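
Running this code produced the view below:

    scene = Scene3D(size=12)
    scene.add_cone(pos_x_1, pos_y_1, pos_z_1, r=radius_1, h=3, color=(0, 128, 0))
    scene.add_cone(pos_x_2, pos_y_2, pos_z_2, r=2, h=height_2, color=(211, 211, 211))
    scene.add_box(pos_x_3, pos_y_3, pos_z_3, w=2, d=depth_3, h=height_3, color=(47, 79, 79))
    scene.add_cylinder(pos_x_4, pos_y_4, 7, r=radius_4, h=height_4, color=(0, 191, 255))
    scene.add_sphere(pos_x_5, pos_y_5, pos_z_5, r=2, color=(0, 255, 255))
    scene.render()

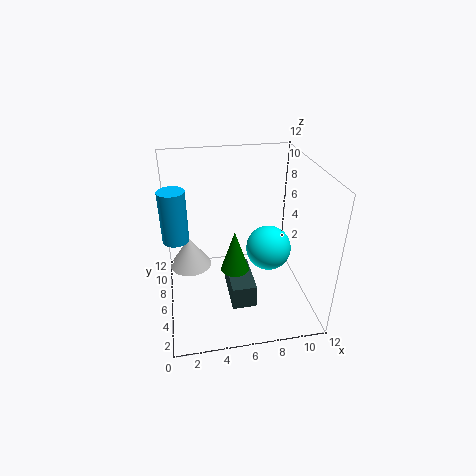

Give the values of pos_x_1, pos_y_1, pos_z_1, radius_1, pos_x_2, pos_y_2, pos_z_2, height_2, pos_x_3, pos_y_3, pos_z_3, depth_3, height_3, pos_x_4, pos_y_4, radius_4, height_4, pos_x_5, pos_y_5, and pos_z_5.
pos_x_1 = 5; pos_y_1 = 2; pos_z_1 = 6; radius_1 = 1; pos_x_2 = 2; pos_y_2 = 10; pos_z_2 = 1; height_2 = 3; pos_x_3 = 5; pos_y_3 = 3; pos_z_3 = 1; depth_3 = 4; height_3 = 2; pos_x_4 = 1; pos_y_4 = 5; radius_4 = 1; height_4 = 4; pos_x_5 = 9; pos_y_5 = 7; pos_z_5 = 4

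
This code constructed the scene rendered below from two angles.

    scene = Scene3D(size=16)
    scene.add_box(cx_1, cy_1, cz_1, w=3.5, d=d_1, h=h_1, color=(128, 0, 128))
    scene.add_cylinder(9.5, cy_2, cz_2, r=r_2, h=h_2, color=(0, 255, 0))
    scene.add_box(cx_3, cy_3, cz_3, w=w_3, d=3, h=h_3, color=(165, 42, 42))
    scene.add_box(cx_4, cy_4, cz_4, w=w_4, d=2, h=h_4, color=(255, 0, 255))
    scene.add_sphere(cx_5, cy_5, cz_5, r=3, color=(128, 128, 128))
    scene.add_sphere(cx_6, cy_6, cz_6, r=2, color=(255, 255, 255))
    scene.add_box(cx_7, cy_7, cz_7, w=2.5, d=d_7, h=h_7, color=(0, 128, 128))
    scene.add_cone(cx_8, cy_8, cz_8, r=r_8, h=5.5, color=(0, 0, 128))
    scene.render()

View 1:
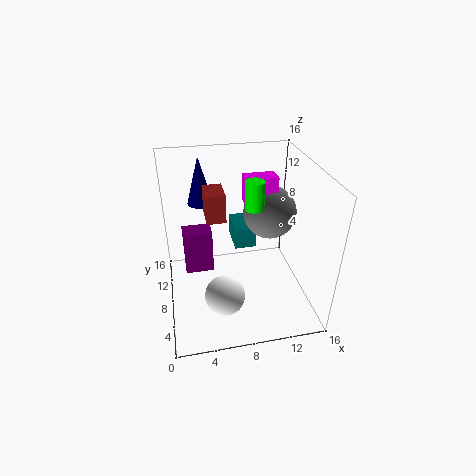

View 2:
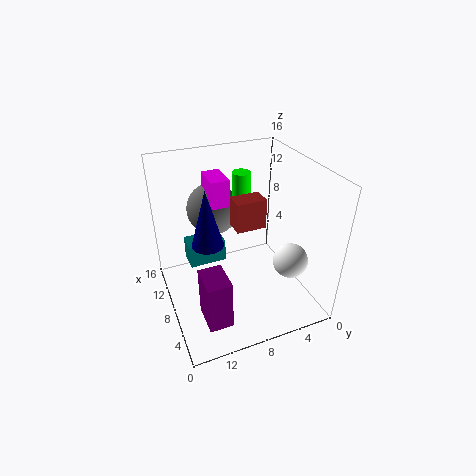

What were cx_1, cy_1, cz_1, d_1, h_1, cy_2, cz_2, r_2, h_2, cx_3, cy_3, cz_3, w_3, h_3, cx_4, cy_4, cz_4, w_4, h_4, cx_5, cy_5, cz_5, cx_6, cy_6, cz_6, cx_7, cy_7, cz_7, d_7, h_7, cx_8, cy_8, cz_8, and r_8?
cx_1 = 2; cy_1 = 11; cz_1 = 1.5; d_1 = 2.5; h_1 = 5.5; cy_2 = 7; cz_2 = 12; r_2 = 1; h_2 = 3; cx_3 = 4.5; cy_3 = 6.5; cz_3 = 11; w_3 = 2; h_3 = 3; cx_4 = 9; cy_4 = 8.5; cz_4 = 11.5; w_4 = 3.5; h_4 = 3; cx_5 = 12; cy_5 = 9.5; cz_5 = 10; cx_6 = 5.5; cy_6 = 2.5; cz_6 = 5; cx_7 = 8; cy_7 = 9.5; cz_7 = 5.5; d_7 = 4; h_7 = 2.5; cx_8 = 4.5; cy_8 = 12.5; cz_8 = 10.5; r_8 = 1.5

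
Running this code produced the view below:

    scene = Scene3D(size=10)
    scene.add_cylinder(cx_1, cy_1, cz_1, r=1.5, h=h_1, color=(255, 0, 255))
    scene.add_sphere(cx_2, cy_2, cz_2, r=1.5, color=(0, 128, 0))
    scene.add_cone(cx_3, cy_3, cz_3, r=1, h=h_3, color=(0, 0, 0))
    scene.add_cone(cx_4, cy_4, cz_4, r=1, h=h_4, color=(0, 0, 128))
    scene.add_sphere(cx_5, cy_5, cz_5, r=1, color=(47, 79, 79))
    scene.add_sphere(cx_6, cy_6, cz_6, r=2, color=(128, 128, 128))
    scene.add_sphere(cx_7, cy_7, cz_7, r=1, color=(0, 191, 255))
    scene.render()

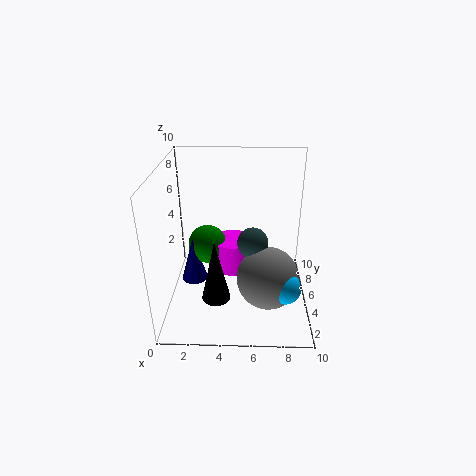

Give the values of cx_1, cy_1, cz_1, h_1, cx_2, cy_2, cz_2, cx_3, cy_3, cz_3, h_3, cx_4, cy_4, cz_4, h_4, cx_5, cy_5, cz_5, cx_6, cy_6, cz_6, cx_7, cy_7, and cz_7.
cx_1 = 4.5
cy_1 = 7.5
cz_1 = 1
h_1 = 2.5
cx_2 = 2.5
cy_2 = 7.5
cz_2 = 3
cx_3 = 3.5
cy_3 = 3.5
cz_3 = 1
h_3 = 4.5
cx_4 = 1.5
cy_4 = 6.5
cz_4 = 0.5
h_4 = 3.5
cx_5 = 6
cy_5 = 3.5
cz_5 = 5.5
cx_6 = 7
cy_6 = 2.5
cz_6 = 3.5
cx_7 = 8
cy_7 = 1.5
cz_7 = 3.5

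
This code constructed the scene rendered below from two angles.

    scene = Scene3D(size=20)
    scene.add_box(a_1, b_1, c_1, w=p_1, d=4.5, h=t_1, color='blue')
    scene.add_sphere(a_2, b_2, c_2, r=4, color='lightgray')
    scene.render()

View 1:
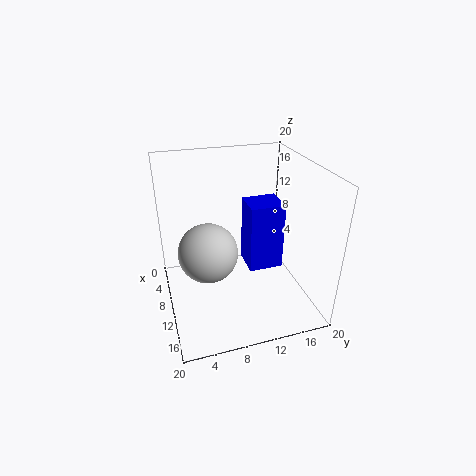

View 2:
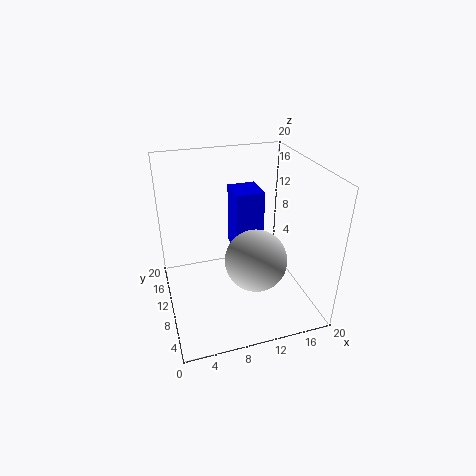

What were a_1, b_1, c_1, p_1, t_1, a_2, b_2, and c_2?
a_1 = 10, b_1 = 10.5, c_1 = 7, p_1 = 4, t_1 = 9, a_2 = 11, b_2 = 5.5, c_2 = 9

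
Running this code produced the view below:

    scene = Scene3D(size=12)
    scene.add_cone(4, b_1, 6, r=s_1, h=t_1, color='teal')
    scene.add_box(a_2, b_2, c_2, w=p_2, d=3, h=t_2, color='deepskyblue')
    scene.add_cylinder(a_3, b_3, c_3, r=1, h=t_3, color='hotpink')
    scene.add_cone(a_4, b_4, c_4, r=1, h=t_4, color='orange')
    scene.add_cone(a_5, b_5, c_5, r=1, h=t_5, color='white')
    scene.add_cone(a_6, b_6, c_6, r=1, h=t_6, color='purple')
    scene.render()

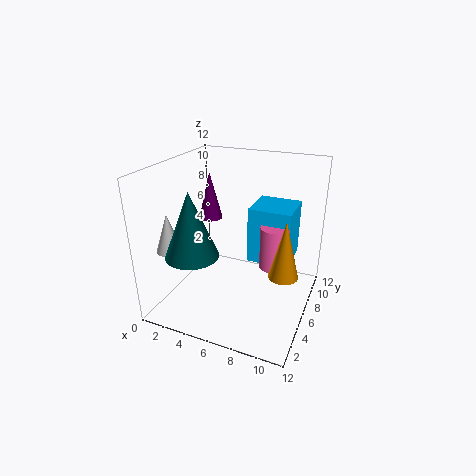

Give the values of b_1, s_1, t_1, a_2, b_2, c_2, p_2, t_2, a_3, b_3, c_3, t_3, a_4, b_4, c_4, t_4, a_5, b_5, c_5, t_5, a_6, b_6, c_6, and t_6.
b_1 = 2; s_1 = 2; t_1 = 5; a_2 = 8; b_2 = 3; c_2 = 6; p_2 = 3; t_2 = 4; a_3 = 10; b_3 = 3; c_3 = 6; t_3 = 3; a_4 = 11; b_4 = 2; c_4 = 6; t_4 = 4; a_5 = 2; b_5 = 2; c_5 = 6; t_5 = 3; a_6 = 3; b_6 = 7; c_6 = 7; t_6 = 4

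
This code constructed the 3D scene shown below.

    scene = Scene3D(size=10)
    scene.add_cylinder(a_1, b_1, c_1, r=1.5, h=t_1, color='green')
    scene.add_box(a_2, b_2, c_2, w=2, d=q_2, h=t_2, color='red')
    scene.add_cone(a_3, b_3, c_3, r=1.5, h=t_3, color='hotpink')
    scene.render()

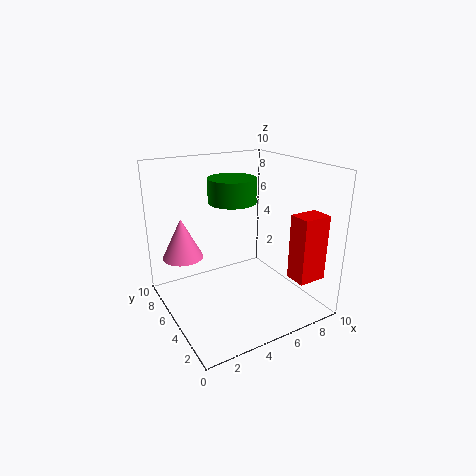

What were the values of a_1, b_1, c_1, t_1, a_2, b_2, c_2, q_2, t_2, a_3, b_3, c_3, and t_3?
a_1 = 4; b_1 = 4; c_1 = 8; t_1 = 1.5; a_2 = 7.5; b_2 = 1; c_2 = 2.5; q_2 = 1.5; t_2 = 4.5; a_3 = 2; b_3 = 8; c_3 = 3; t_3 = 3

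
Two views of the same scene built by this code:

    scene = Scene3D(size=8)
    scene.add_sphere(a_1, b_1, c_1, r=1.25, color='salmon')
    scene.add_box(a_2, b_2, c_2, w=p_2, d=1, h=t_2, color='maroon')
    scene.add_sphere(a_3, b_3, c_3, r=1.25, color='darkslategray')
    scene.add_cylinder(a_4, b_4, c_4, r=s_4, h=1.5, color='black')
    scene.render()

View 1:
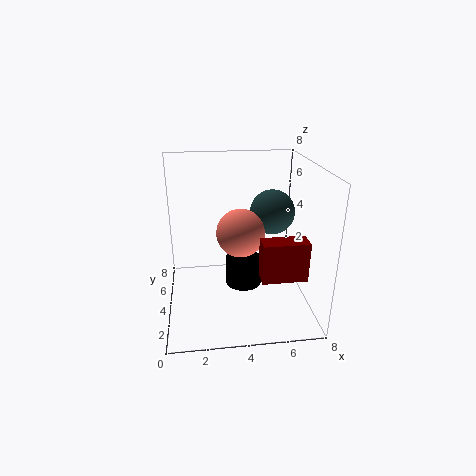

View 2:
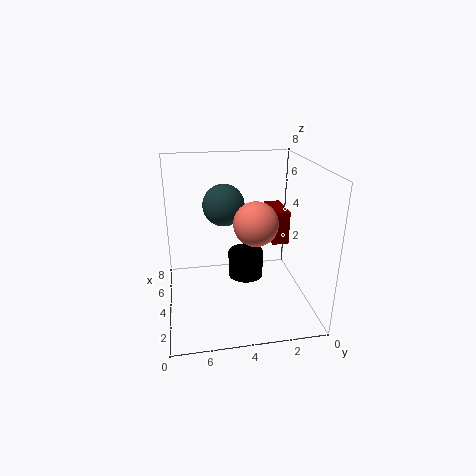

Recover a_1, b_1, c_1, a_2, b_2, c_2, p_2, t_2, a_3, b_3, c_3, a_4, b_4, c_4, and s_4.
a_1 = 4, b_1 = 3, c_1 = 4.75, a_2 = 4.75, b_2 = 0.75, c_2 = 3, p_2 = 2.25, t_2 = 2, a_3 = 6, b_3 = 4.5, c_3 = 5.25, a_4 = 4.25, b_4 = 3.5, c_4 = 1.5, s_4 = 1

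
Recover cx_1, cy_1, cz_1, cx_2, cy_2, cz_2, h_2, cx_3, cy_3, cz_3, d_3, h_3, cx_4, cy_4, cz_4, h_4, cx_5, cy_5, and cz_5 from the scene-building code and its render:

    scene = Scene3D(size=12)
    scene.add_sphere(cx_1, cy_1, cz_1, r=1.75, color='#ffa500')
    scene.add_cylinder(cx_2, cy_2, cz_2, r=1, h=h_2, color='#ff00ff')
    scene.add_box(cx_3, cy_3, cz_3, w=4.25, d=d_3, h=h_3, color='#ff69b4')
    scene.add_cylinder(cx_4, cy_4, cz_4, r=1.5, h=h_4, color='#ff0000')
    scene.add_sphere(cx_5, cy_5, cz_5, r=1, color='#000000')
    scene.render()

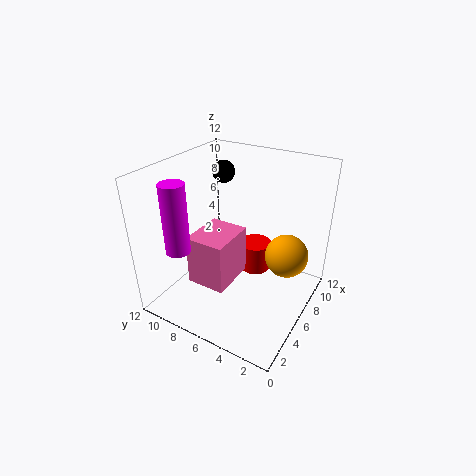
cx_1 = 7
cy_1 = 2
cz_1 = 5
cx_2 = 2.5
cy_2 = 9.5
cz_2 = 5.5
h_2 = 5.75
cx_3 = 4
cy_3 = 6.5
cz_3 = 1.25
d_3 = 3.5
h_3 = 4.5
cx_4 = 9.75
cy_4 = 6.25
cz_4 = 0.75
h_4 = 2.75
cx_5 = 9
cy_5 = 9.25
cz_5 = 10.25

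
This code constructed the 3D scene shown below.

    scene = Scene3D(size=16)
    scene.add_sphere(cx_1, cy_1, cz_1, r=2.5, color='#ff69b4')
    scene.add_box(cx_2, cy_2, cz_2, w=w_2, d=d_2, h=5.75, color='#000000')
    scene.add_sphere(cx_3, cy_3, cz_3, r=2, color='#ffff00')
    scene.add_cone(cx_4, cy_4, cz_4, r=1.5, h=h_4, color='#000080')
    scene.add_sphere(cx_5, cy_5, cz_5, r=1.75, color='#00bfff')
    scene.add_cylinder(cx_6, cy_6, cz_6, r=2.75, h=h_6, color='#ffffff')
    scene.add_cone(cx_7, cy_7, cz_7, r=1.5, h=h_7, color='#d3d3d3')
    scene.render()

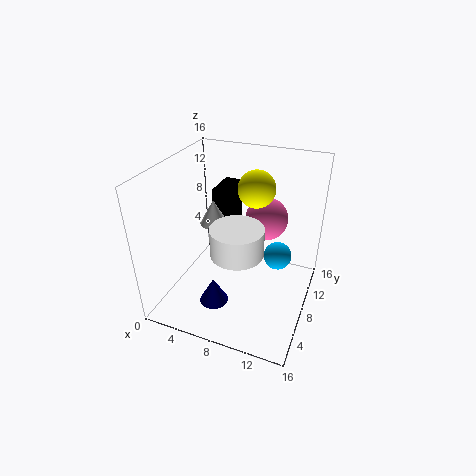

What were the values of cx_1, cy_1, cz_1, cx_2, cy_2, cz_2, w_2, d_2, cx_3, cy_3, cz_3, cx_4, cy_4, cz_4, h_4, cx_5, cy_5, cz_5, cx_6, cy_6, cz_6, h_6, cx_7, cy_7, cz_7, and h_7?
cx_1 = 10, cy_1 = 12, cz_1 = 8.75, cx_2 = 4.25, cy_2 = 9.5, cz_2 = 6.75, w_2 = 2, d_2 = 4, cx_3 = 9.5, cy_3 = 9.5, cz_3 = 13.5, cx_4 = 7.25, cy_4 = 3, cz_4 = 3, h_4 = 2.75, cx_5 = 11.5, cy_5 = 12.75, cz_5 = 3.25, cx_6 = 9, cy_6 = 5.25, cz_6 = 8, h_6 = 3, cx_7 = 5.25, cy_7 = 7.75, cz_7 = 9.5, h_7 = 2.75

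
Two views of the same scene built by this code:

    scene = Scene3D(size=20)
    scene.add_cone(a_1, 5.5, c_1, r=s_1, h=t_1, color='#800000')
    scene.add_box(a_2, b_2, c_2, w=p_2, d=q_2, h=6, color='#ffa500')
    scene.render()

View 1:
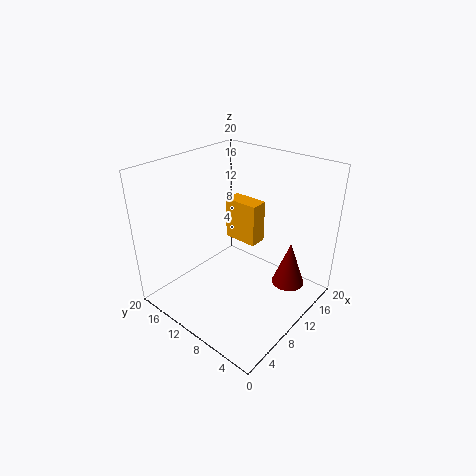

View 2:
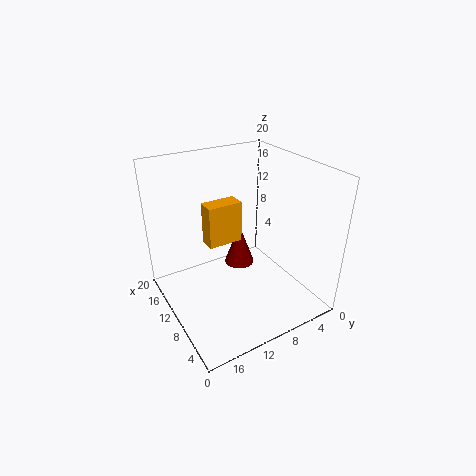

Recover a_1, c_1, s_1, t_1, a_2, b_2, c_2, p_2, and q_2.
a_1 = 17, c_1 = 0.5, s_1 = 2.5, t_1 = 7, a_2 = 11.5, b_2 = 8.5, c_2 = 8.5, p_2 = 2.5, q_2 = 5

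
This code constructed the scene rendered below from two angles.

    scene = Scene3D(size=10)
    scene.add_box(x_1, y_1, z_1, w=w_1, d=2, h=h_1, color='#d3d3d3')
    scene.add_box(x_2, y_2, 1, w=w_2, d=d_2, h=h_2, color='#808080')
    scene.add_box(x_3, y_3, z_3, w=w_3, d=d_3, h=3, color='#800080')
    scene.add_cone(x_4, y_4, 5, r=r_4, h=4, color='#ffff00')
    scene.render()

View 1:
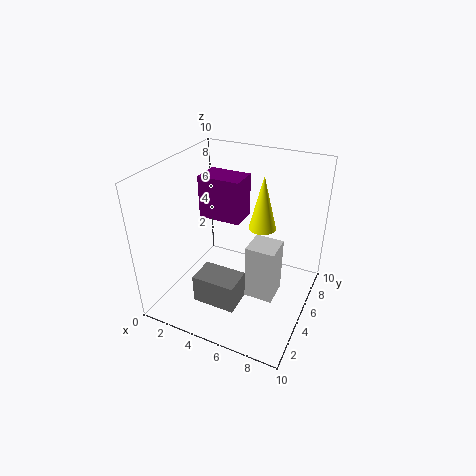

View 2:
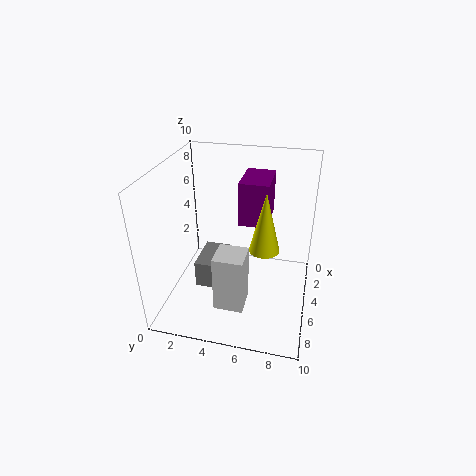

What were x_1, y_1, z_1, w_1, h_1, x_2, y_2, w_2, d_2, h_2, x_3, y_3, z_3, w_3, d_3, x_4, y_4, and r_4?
x_1 = 6, y_1 = 4, z_1 = 1, w_1 = 2, h_1 = 4, x_2 = 3, y_2 = 2, w_2 = 3, d_2 = 2, h_2 = 2, x_3 = 2, y_3 = 5, z_3 = 6, w_3 = 3, d_3 = 2, x_4 = 6, y_4 = 7, r_4 = 1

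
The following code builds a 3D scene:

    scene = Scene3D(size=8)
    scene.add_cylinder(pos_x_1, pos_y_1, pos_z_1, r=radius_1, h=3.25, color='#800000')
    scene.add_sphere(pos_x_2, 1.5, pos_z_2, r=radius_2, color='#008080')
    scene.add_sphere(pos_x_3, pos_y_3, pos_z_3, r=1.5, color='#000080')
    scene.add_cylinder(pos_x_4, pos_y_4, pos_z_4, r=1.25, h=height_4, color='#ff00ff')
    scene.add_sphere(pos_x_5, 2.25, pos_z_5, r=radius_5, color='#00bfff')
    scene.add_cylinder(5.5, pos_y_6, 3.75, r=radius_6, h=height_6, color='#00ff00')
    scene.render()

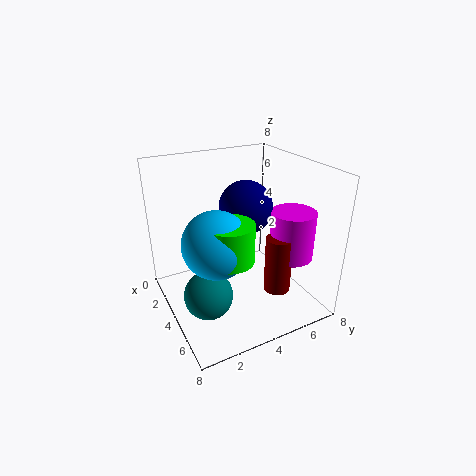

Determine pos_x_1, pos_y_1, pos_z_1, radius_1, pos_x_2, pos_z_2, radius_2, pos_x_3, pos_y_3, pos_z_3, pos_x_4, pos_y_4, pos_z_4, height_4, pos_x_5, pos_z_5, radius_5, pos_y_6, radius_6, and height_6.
pos_x_1 = 5.5, pos_y_1 = 5.75, pos_z_1 = 1, radius_1 = 0.75, pos_x_2 = 5.5, pos_z_2 = 2, radius_2 = 1.25, pos_x_3 = 3.5, pos_y_3 = 4.75, pos_z_3 = 5.5, pos_x_4 = 5.25, pos_y_4 = 6.75, pos_z_4 = 2.75, height_4 = 2.75, pos_x_5 = 5, pos_z_5 = 4.5, radius_5 = 1.75, pos_y_6 = 2.75, radius_6 = 1.25, height_6 = 2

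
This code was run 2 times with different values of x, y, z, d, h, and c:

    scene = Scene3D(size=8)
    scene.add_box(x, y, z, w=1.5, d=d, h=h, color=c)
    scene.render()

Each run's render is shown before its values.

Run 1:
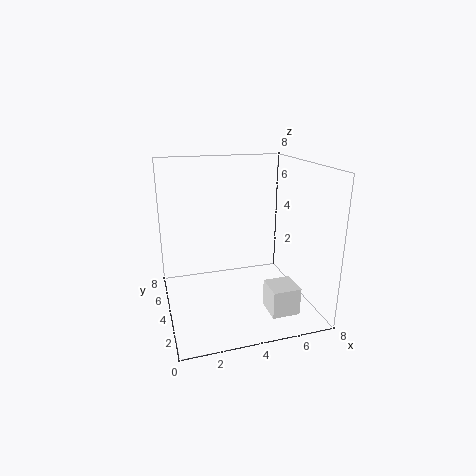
x = 5, y = 1, z = 0.5, d = 1.5, h = 1.5, c = 'white'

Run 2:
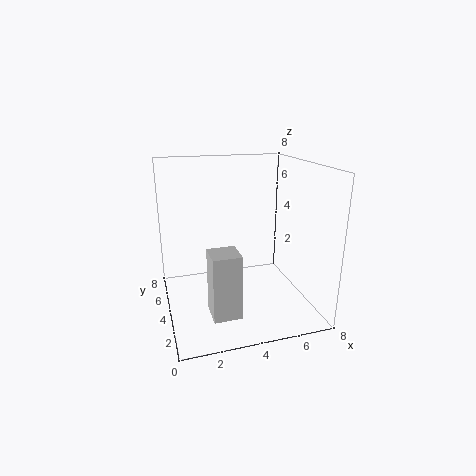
x = 2, y = 1.5, z = 0.5, d = 1.5, h = 3.5, c = 'lightgray'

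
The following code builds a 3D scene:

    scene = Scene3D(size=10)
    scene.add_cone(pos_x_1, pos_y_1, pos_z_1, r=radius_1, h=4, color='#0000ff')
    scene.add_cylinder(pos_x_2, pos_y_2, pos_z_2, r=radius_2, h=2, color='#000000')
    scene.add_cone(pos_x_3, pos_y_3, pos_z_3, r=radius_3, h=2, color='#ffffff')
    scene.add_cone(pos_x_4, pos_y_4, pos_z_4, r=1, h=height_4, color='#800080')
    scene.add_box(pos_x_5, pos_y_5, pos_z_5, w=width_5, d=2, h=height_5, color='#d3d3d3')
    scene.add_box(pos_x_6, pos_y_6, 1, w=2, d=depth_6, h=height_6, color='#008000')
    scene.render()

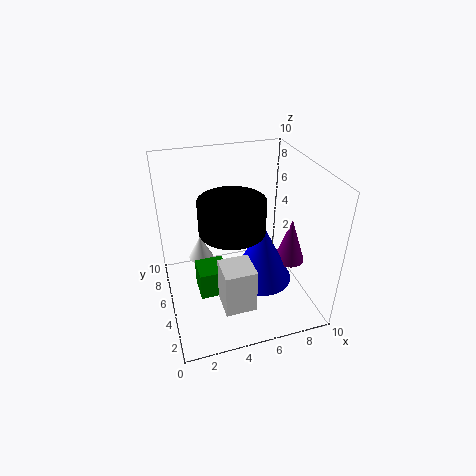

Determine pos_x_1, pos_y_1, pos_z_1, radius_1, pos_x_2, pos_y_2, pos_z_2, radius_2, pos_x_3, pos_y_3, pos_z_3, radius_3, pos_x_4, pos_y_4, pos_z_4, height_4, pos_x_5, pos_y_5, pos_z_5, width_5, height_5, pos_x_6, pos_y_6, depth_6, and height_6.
pos_x_1 = 6; pos_y_1 = 3; pos_z_1 = 3; radius_1 = 2; pos_x_2 = 4; pos_y_2 = 3; pos_z_2 = 7; radius_2 = 2; pos_x_3 = 3; pos_y_3 = 9; pos_z_3 = 1; radius_3 = 1; pos_x_4 = 8; pos_y_4 = 3; pos_z_4 = 4; height_4 = 3; pos_x_5 = 3; pos_y_5 = 1; pos_z_5 = 2; width_5 = 2; height_5 = 3; pos_x_6 = 2; pos_y_6 = 4; depth_6 = 2; height_6 = 2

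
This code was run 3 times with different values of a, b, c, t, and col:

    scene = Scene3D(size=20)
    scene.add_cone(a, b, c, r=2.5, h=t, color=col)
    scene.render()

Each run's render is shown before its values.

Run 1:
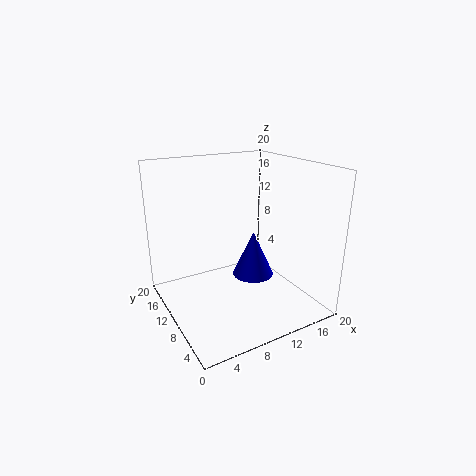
a = 9, b = 4.5, c = 7.5, t = 5.5, col = 'blue'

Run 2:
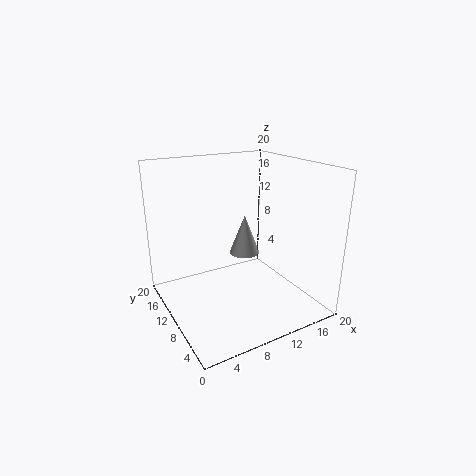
a = 15, b = 16.5, c = 4, t = 6.5, col = 'lightgray'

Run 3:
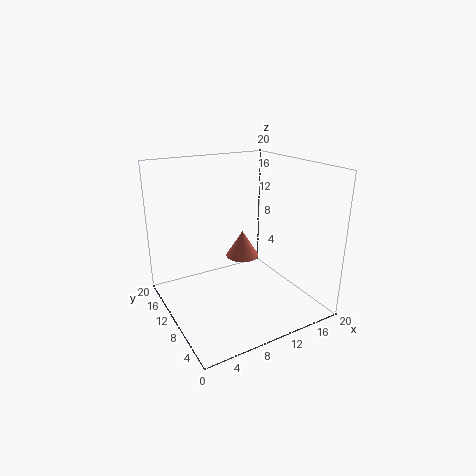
a = 12.5, b = 13, c = 5.5, t = 4, col = 'salmon'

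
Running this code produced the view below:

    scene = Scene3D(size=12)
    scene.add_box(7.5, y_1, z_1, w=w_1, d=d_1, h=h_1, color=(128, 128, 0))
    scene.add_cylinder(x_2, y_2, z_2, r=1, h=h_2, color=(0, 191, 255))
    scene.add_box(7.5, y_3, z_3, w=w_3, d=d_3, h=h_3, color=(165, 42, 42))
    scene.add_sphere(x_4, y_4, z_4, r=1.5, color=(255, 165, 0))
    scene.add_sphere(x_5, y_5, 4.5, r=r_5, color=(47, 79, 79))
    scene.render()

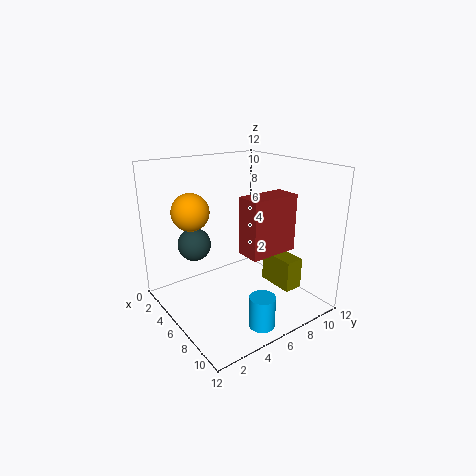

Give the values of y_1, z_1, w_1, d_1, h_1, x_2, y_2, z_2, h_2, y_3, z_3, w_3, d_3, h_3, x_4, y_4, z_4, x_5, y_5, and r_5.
y_1 = 7.5, z_1 = 2.5, w_1 = 3, d_1 = 1.5, h_1 = 2.5, x_2 = 10.5, y_2 = 5, z_2 = 0.5, h_2 = 2.5, y_3 = 5, z_3 = 5.5, w_3 = 2, d_3 = 4, h_3 = 4.5, x_4 = 4.5, y_4 = 2.5, z_4 = 8.5, x_5 = 2, y_5 = 4, r_5 = 1.5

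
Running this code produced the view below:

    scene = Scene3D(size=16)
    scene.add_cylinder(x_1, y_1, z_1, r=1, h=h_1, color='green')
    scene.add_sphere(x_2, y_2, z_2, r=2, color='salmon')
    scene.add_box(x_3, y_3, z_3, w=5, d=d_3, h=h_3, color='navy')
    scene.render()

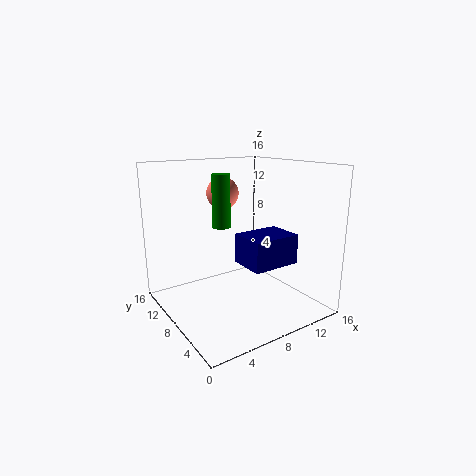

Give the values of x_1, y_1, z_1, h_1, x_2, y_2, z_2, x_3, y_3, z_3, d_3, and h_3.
x_1 = 6.5
y_1 = 9
z_1 = 9.25
h_1 = 5.75
x_2 = 9.5
y_2 = 13.75
z_2 = 12
x_3 = 6
y_3 = 1.75
z_3 = 6.5
d_3 = 3.75
h_3 = 3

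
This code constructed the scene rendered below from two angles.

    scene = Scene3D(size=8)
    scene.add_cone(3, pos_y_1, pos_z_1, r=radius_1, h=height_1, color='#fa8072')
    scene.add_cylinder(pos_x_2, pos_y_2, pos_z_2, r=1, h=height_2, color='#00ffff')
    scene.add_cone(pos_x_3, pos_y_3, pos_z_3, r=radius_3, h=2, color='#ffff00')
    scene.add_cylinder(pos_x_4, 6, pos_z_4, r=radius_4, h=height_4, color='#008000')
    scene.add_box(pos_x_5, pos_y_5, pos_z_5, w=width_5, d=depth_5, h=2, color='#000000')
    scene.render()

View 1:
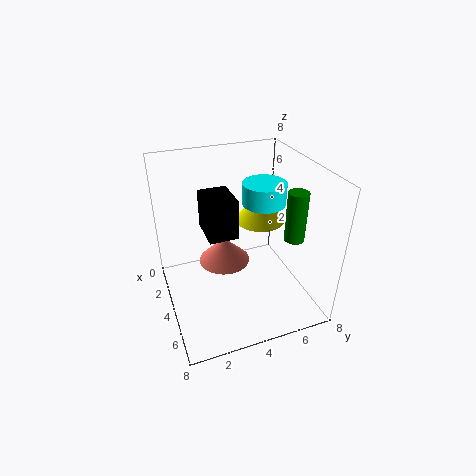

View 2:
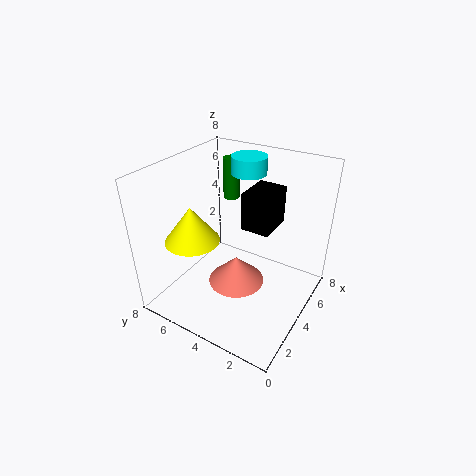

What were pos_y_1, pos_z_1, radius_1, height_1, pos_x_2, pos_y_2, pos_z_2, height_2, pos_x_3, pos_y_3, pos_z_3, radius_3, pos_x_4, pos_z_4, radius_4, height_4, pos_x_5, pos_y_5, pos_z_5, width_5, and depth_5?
pos_y_1 = 3.5
pos_z_1 = 2
radius_1 = 1.5
height_1 = 1.5
pos_x_2 = 6
pos_y_2 = 4.5
pos_z_2 = 7
height_2 = 1
pos_x_3 = 2.5
pos_y_3 = 6
pos_z_3 = 4
radius_3 = 1.5
pos_x_4 = 6.5
pos_z_4 = 5
radius_4 = 0.5
height_4 = 2.5
pos_x_5 = 3.5
pos_y_5 = 2
pos_z_5 = 5
width_5 = 2
depth_5 = 1.5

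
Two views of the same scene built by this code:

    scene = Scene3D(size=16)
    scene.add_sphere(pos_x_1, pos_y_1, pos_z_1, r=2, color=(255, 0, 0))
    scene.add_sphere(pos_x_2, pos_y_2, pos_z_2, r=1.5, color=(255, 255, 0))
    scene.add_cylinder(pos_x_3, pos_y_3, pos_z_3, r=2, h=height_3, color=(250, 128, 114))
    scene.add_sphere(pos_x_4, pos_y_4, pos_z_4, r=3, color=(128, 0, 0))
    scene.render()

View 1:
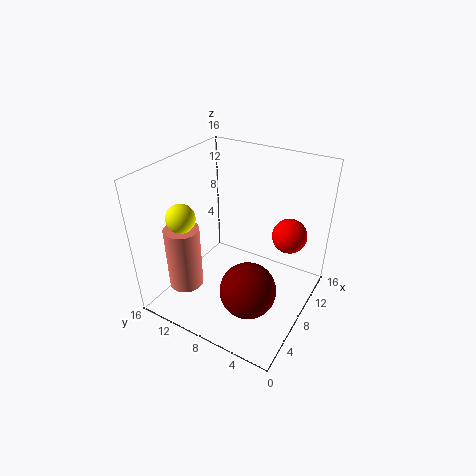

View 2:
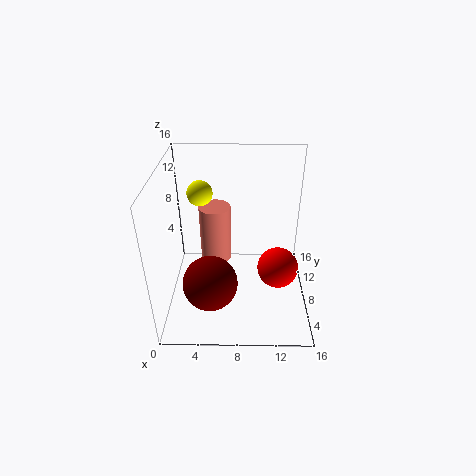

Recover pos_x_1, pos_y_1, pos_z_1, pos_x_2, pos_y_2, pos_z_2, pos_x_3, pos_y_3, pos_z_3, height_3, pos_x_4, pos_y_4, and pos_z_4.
pos_x_1 = 12; pos_y_1 = 3.5; pos_z_1 = 7.5; pos_x_2 = 3.5; pos_y_2 = 12; pos_z_2 = 11.5; pos_x_3 = 5; pos_y_3 = 13.5; pos_z_3 = 1.5; height_3 = 7.5; pos_x_4 = 5; pos_y_4 = 5; pos_z_4 = 4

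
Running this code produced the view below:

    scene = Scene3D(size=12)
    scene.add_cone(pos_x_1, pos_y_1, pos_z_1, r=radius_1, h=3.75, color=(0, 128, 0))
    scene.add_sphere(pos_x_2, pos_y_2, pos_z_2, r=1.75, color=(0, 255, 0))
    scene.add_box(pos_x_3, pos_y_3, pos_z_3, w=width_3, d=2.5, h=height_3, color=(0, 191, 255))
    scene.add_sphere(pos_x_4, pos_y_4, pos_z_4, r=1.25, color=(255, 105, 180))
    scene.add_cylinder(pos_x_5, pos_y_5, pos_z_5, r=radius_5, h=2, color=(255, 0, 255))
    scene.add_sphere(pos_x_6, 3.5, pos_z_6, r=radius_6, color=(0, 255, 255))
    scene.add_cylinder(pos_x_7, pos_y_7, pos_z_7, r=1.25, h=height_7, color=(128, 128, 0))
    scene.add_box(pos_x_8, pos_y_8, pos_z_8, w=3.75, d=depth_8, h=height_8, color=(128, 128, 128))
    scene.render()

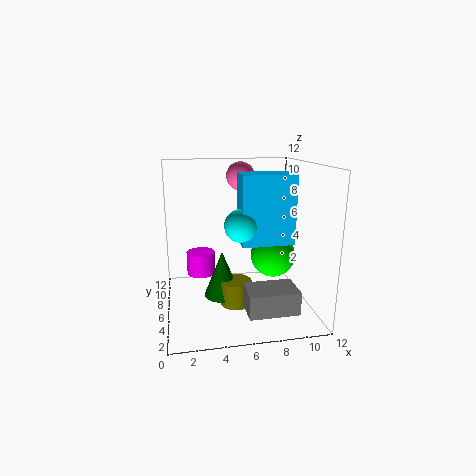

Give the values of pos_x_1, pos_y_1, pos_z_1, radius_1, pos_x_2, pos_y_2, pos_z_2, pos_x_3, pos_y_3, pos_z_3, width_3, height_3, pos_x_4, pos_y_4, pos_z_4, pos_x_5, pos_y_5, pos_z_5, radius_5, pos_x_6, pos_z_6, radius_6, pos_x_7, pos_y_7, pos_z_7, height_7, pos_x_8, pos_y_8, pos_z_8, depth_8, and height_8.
pos_x_1 = 4.5
pos_y_1 = 5
pos_z_1 = 1.5
radius_1 = 1.5
pos_x_2 = 8.5
pos_y_2 = 4.25
pos_z_2 = 5
pos_x_3 = 5.75
pos_y_3 = 2.75
pos_z_3 = 6.25
width_3 = 4
height_3 = 5.25
pos_x_4 = 6.75
pos_y_4 = 8.75
pos_z_4 = 10.75
pos_x_5 = 3
pos_y_5 = 8
pos_z_5 = 2.25
radius_5 = 1.25
pos_x_6 = 5.75
pos_z_6 = 7.75
radius_6 = 1.25
pos_x_7 = 5.5
pos_y_7 = 4.25
pos_z_7 = 1
height_7 = 2
pos_x_8 = 5.75
pos_y_8 = 0.25
pos_z_8 = 1.75
depth_8 = 2.5
height_8 = 1.75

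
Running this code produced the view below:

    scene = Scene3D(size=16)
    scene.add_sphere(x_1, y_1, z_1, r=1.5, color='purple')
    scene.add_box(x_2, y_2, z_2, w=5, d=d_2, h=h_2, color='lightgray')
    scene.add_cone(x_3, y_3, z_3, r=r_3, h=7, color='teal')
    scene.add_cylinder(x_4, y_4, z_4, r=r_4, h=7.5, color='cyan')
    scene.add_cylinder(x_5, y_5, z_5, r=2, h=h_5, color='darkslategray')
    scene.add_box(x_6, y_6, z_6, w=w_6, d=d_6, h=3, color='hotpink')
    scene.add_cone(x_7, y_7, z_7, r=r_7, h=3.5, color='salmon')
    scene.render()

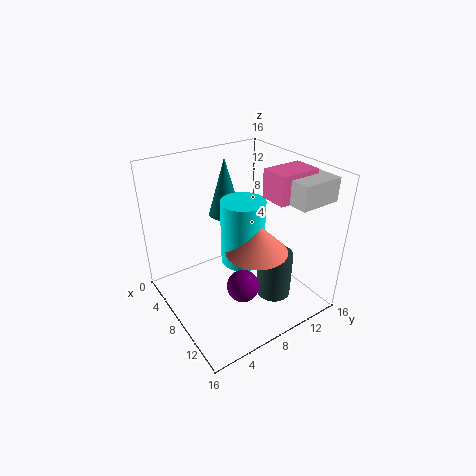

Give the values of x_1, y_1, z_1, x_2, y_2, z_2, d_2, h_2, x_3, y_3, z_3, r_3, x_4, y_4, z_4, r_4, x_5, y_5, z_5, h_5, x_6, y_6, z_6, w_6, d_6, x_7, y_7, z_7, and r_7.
x_1 = 14; y_1 = 4.5; z_1 = 7; x_2 = 9.5; y_2 = 11; z_2 = 13; d_2 = 4.5; h_2 = 2.5; x_3 = 3; y_3 = 9.5; z_3 = 8.5; r_3 = 2; x_4 = 7.5; y_4 = 9; z_4 = 4.5; r_4 = 2.5; x_5 = 10.5; y_5 = 11.5; z_5 = 0.5; h_5 = 5.5; x_6 = 9.5; y_6 = 10; z_6 = 13; w_6 = 3; d_6 = 4.5; x_7 = 9.5; y_7 = 9.5; z_7 = 6.5; r_7 = 3.5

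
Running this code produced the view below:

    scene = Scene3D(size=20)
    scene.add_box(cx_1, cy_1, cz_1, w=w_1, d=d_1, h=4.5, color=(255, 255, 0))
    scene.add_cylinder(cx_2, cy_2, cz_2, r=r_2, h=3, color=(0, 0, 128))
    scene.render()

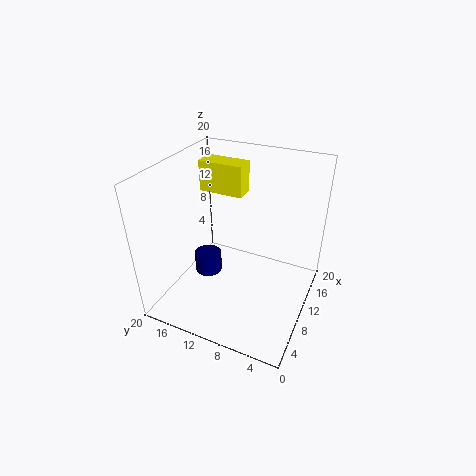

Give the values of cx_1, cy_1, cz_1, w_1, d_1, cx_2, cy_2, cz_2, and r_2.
cx_1 = 13; cy_1 = 11; cz_1 = 14.5; w_1 = 3; d_1 = 6.5; cx_2 = 10; cy_2 = 15; cz_2 = 3; r_2 = 2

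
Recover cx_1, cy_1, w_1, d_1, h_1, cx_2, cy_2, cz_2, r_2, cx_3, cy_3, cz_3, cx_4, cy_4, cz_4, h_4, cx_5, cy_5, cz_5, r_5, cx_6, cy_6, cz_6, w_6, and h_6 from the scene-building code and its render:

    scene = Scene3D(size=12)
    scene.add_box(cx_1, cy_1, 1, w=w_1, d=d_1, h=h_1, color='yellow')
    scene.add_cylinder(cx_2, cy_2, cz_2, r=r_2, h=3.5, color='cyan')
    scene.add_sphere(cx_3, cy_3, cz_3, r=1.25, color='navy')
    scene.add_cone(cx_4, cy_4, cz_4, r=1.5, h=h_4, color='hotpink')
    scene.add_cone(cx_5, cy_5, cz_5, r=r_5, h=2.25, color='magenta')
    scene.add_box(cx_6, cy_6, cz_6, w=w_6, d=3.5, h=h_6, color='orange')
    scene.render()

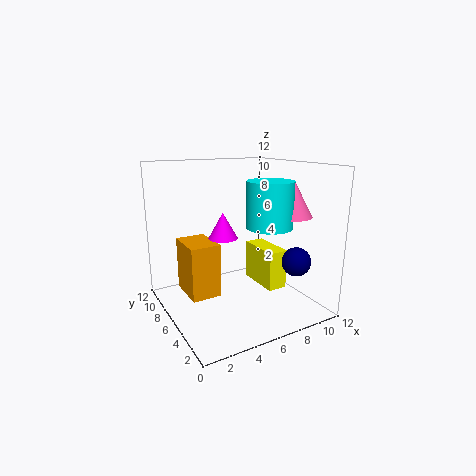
cx_1 = 8.5; cy_1 = 4.75; w_1 = 1.75; d_1 = 4; h_1 = 3.5; cx_2 = 7; cy_2 = 3; cz_2 = 7.5; r_2 = 1.75; cx_3 = 10.5; cy_3 = 3.75; cz_3 = 3.75; cx_4 = 8.75; cy_4 = 2.5; cz_4 = 8.25; h_4 = 2.75; cx_5 = 5.25; cy_5 = 7.25; cz_5 = 5.75; r_5 = 1.25; cx_6 = 1.75; cy_6 = 5.75; cz_6 = 1.25; w_6 = 2.5; h_6 = 4.5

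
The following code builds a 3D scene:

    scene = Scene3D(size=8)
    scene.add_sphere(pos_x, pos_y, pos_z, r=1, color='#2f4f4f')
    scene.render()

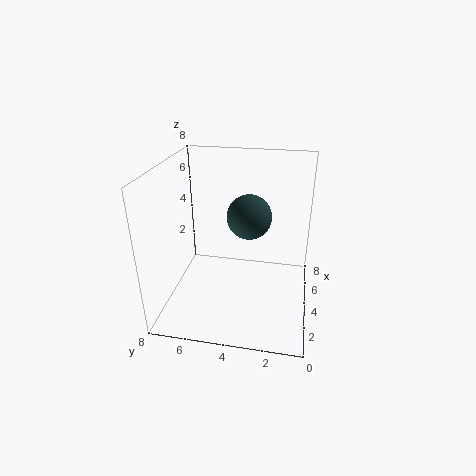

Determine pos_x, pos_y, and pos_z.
pos_x = 1.5
pos_y = 3
pos_z = 6.5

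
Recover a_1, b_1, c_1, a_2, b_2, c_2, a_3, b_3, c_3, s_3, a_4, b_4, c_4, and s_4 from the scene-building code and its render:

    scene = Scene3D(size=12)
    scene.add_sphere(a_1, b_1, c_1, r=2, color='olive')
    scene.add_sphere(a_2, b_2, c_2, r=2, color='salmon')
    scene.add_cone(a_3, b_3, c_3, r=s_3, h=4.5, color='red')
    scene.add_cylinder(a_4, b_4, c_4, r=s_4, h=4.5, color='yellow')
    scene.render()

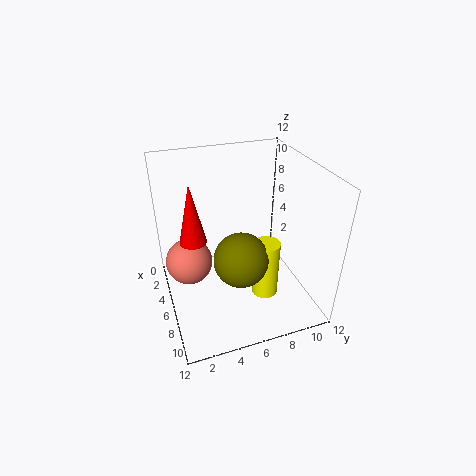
a_1 = 9.5, b_1 = 5, c_1 = 6.5, a_2 = 4.5, b_2 = 2, c_2 = 3.5, a_3 = 7.5, b_3 = 2, c_3 = 7.5, s_3 = 1, a_4 = 9.5, b_4 = 7, c_4 = 3, s_4 = 1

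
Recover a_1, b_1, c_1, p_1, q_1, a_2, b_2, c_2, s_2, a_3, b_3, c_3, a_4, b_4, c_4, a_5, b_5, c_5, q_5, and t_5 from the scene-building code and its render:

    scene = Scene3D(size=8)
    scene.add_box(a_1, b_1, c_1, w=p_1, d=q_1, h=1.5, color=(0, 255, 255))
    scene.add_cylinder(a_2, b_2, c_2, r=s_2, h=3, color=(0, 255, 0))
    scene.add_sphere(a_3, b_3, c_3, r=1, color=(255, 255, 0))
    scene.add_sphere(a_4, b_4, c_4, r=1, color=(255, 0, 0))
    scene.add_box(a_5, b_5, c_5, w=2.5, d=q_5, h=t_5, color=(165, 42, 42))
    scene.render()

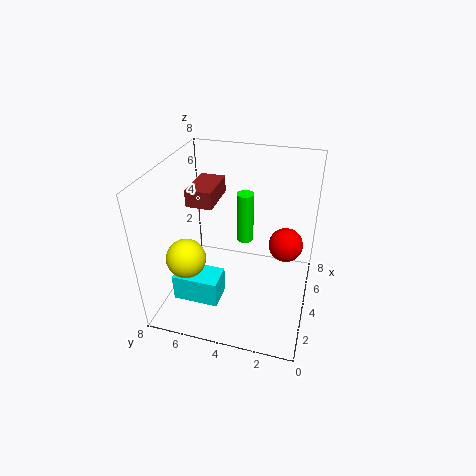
a_1 = 1.5, b_1 = 4.5, c_1 = 1, p_1 = 1.5, q_1 = 2.5, a_2 = 5.5, b_2 = 4, c_2 = 3, s_2 = 0.5, a_3 = 1.5, b_3 = 6, c_3 = 4, a_4 = 5.5, b_4 = 1.5, c_4 = 3, a_5 = 4, b_5 = 5.5, c_5 = 5.5, q_5 = 1.5, t_5 = 1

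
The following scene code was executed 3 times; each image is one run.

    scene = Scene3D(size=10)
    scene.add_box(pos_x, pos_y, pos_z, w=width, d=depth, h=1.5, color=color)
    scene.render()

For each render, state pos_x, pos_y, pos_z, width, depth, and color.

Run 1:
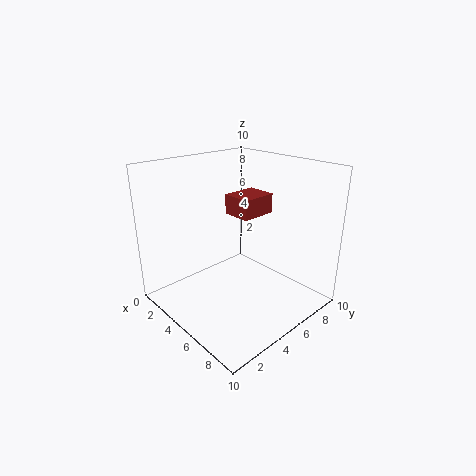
pos_x = 2.25
pos_y = 6.25
pos_z = 5.75
width = 2.25
depth = 2.75
color = 'brown'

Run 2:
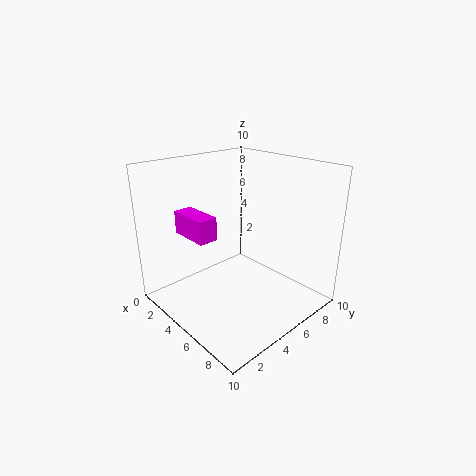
pos_x = 2.75
pos_y = 1.5
pos_z = 5.75
width = 2.75
depth = 1.25
color = 'magenta'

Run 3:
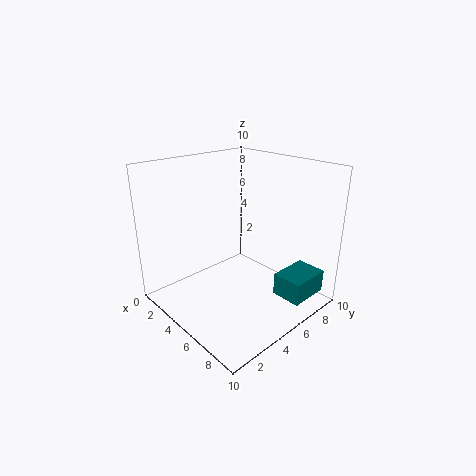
pos_x = 8
pos_y = 5.5
pos_z = 1.75
width = 2
depth = 2.75
color = 'teal'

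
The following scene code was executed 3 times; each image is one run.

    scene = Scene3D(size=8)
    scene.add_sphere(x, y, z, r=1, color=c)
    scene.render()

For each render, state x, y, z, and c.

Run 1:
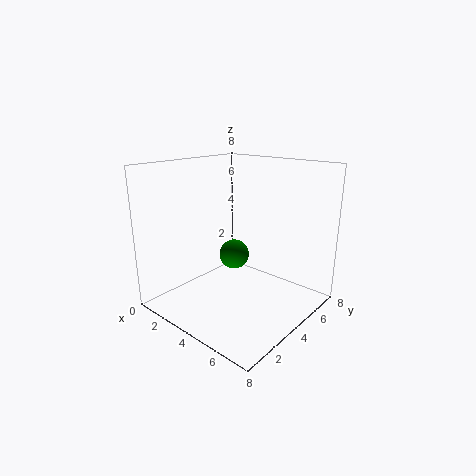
x = 1.5, y = 6.5, z = 1.5, c = 'green'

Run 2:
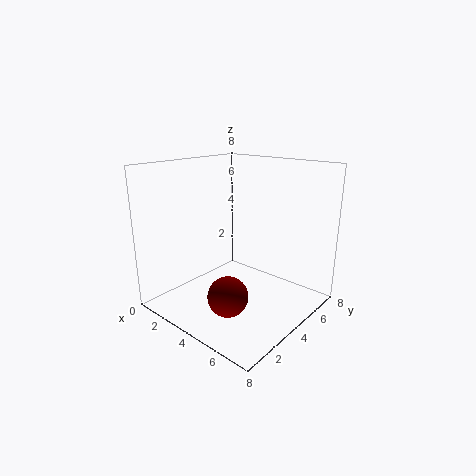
x = 5.5, y = 1.5, z = 2, c = 'maroon'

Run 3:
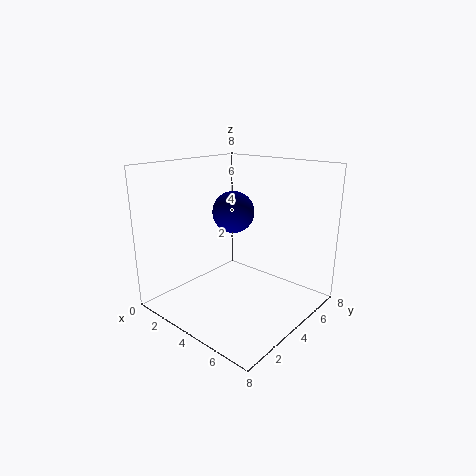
x = 5, y = 2.5, z = 6, c = 'navy'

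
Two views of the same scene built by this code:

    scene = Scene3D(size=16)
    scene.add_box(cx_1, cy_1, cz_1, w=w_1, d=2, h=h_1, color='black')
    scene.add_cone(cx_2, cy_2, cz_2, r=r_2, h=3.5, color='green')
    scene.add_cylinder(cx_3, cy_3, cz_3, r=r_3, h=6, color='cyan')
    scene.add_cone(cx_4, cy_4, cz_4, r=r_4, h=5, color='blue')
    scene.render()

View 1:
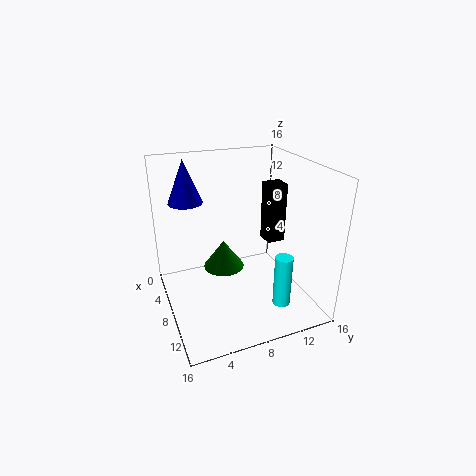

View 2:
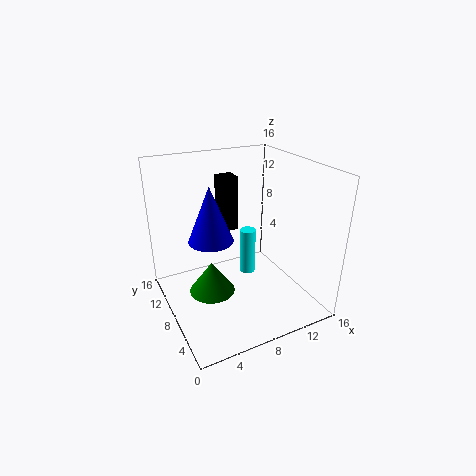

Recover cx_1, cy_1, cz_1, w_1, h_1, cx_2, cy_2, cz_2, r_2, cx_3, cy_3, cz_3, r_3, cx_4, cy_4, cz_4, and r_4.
cx_1 = 7.5
cy_1 = 11
cz_1 = 7.5
w_1 = 2
h_1 = 6.5
cx_2 = 4.5
cy_2 = 7.5
cz_2 = 2.5
r_2 = 2.5
cx_3 = 11.5
cy_3 = 12
cz_3 = 0.5
r_3 = 1
cx_4 = 3
cy_4 = 3.5
cz_4 = 11
r_4 = 2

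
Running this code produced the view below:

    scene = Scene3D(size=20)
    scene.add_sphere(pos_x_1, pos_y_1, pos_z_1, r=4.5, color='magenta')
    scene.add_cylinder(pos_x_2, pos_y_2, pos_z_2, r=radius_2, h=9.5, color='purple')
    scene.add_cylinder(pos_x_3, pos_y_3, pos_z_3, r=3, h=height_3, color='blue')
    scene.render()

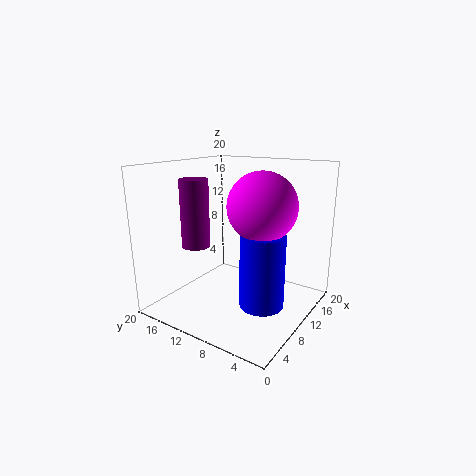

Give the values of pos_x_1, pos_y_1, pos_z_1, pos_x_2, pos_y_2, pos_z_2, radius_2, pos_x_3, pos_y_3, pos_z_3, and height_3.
pos_x_1 = 9.5, pos_y_1 = 6, pos_z_1 = 15, pos_x_2 = 7.5, pos_y_2 = 15.5, pos_z_2 = 8.5, radius_2 = 2, pos_x_3 = 9, pos_y_3 = 5.5, pos_z_3 = 1.5, height_3 = 10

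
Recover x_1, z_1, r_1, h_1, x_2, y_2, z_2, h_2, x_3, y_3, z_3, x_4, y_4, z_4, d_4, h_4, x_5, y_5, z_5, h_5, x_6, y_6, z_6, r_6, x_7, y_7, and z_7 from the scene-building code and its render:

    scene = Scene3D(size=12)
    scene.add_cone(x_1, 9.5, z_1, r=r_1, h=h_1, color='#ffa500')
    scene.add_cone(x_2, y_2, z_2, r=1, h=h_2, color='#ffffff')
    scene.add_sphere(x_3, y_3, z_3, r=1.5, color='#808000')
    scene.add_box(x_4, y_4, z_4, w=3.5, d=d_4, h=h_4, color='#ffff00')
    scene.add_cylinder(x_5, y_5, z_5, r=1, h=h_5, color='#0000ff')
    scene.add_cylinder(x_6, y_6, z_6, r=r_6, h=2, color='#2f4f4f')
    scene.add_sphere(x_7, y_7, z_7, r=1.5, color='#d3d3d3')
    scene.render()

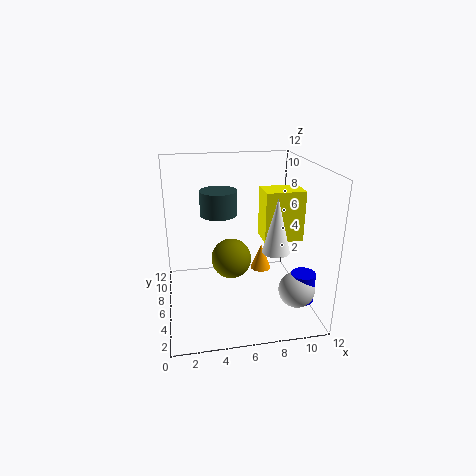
x_1 = 9
z_1 = 1
r_1 = 1
h_1 = 2.5
x_2 = 8
y_2 = 2
z_2 = 6.5
h_2 = 4
x_3 = 5
y_3 = 3.5
z_3 = 5.5
x_4 = 8.5
y_4 = 6.5
z_4 = 5
d_4 = 2.5
h_4 = 4.5
x_5 = 11
y_5 = 3.5
z_5 = 1
h_5 = 2.5
x_6 = 4.5
y_6 = 6.5
z_6 = 8
r_6 = 1.5
x_7 = 10.5
y_7 = 3.5
z_7 = 2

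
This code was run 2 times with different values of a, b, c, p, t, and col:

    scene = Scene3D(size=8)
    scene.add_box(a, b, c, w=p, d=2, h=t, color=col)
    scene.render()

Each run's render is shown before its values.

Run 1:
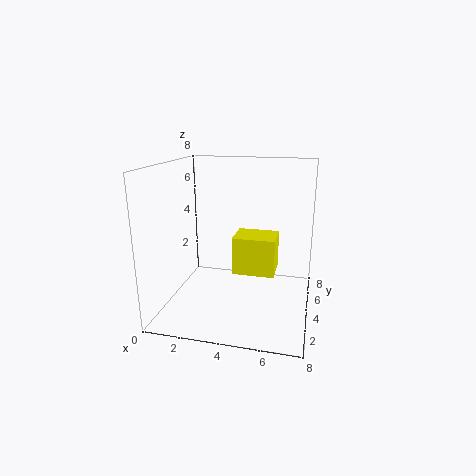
a = 3.5, b = 4.5, c = 1.5, p = 2.5, t = 2.25, col = 'yellow'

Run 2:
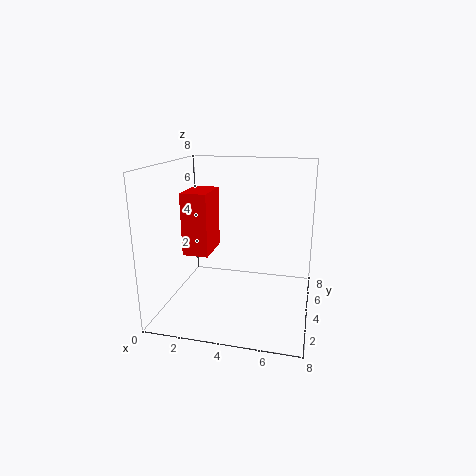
a = 2, b = 1, c = 4, p = 1.25, t = 3, col = 'red'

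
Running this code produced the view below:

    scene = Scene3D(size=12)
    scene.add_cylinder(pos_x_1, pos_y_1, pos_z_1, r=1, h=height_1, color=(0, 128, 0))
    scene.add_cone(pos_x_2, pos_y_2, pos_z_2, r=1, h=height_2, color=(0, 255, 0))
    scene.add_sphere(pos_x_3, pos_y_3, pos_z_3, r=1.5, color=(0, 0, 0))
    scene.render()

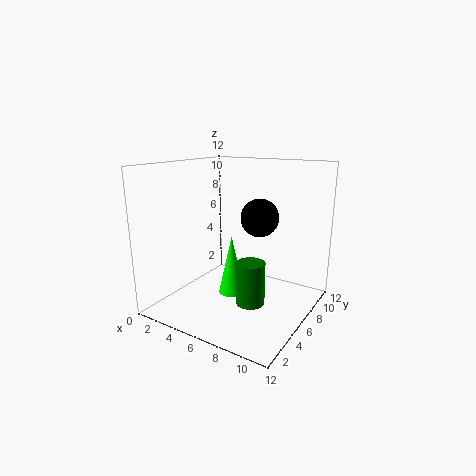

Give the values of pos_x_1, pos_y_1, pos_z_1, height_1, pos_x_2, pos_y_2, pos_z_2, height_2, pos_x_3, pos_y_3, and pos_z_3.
pos_x_1 = 9.5
pos_y_1 = 2
pos_z_1 = 3
height_1 = 3
pos_x_2 = 7
pos_y_2 = 3.5
pos_z_2 = 2.5
height_2 = 4.5
pos_x_3 = 8
pos_y_3 = 6
pos_z_3 = 8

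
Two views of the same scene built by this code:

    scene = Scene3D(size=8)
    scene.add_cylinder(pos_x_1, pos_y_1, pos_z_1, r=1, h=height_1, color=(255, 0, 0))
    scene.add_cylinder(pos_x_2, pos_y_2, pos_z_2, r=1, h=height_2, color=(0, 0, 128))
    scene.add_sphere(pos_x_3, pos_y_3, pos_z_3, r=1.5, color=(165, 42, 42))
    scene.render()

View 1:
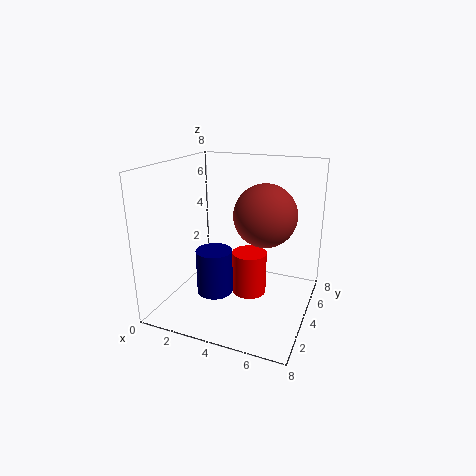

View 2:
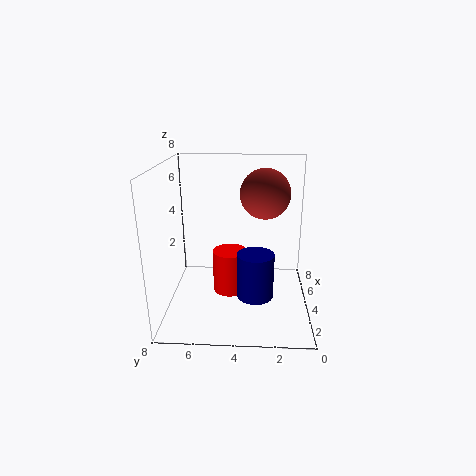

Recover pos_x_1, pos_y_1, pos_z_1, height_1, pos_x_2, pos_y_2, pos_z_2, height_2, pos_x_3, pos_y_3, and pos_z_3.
pos_x_1 = 4.5, pos_y_1 = 4.5, pos_z_1 = 0.5, height_1 = 2.5, pos_x_2 = 3, pos_y_2 = 3, pos_z_2 = 1, height_2 = 2.5, pos_x_3 = 6, pos_y_3 = 2.5, pos_z_3 = 6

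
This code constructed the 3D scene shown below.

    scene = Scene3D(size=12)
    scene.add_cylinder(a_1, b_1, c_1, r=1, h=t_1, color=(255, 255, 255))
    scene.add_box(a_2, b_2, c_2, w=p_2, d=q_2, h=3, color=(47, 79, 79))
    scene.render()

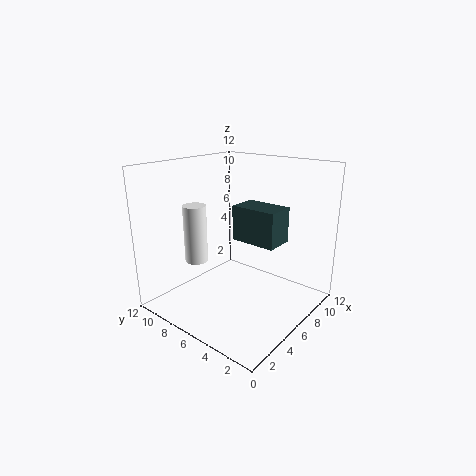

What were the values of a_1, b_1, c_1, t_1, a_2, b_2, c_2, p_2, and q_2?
a_1 = 4.5, b_1 = 9.5, c_1 = 3.5, t_1 = 5, a_2 = 6.5, b_2 = 3, c_2 = 5.5, p_2 = 2.5, q_2 = 4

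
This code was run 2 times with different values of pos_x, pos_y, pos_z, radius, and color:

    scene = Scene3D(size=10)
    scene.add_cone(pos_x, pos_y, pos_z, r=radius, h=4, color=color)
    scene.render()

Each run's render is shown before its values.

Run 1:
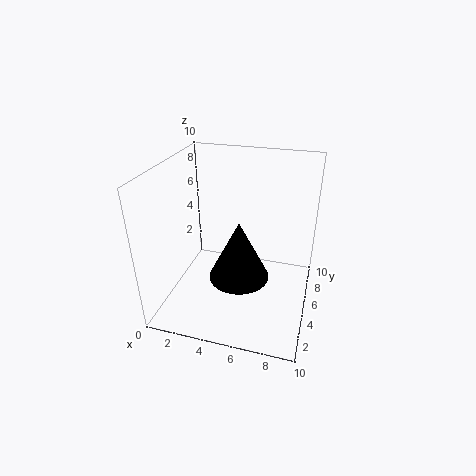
pos_x = 5.5
pos_y = 3.5
pos_z = 3
radius = 2
color = 'black'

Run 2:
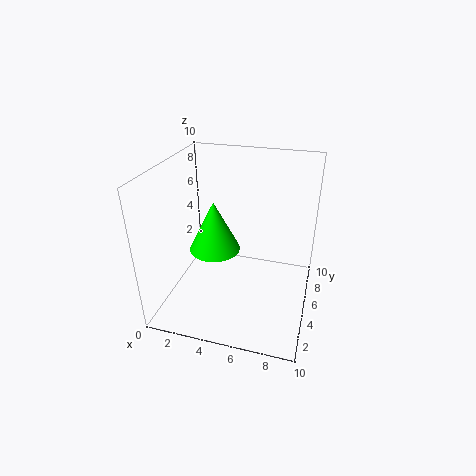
pos_x = 2.5
pos_y = 7
pos_z = 2.5
radius = 2
color = 'lime'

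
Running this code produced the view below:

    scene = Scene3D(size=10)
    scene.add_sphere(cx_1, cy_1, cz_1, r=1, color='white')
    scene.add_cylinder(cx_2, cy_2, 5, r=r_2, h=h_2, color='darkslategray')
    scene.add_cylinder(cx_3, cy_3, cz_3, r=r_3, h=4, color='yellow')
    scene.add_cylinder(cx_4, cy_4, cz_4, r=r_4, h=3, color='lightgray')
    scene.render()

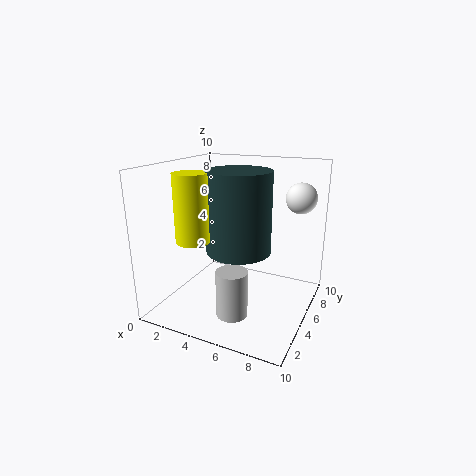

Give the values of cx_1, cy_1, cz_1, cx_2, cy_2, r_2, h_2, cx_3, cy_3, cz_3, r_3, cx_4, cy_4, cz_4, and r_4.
cx_1 = 9; cy_1 = 6; cz_1 = 8; cx_2 = 6; cy_2 = 3; r_2 = 2; h_2 = 5; cx_3 = 4; cy_3 = 1; cz_3 = 6; r_3 = 1; cx_4 = 6; cy_4 = 2; cz_4 = 1; r_4 = 1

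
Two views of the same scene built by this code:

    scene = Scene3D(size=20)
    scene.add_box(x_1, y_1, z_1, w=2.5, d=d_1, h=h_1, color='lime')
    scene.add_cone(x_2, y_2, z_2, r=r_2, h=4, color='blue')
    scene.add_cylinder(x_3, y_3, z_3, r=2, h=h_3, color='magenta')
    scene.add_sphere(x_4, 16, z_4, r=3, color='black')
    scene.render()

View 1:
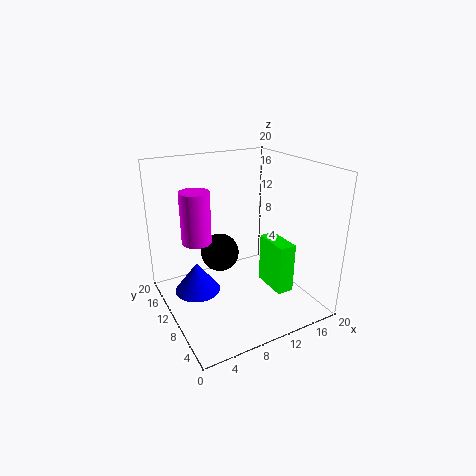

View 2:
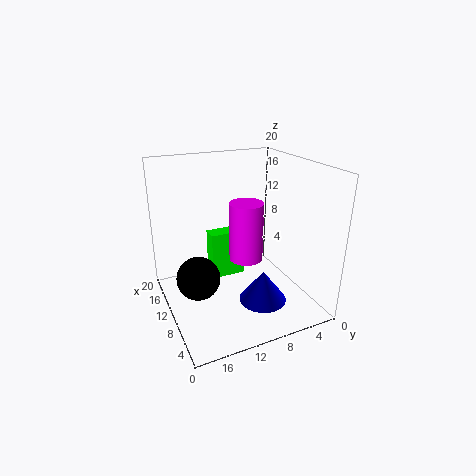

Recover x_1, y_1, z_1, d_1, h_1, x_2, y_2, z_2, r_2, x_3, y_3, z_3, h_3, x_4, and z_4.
x_1 = 15; y_1 = 6.5; z_1 = 1; d_1 = 5.5; h_1 = 7.5; x_2 = 3.5; y_2 = 9.5; z_2 = 4; r_2 = 3; x_3 = 4.5; y_3 = 11.5; z_3 = 10; h_3 = 7; x_4 = 10; z_4 = 5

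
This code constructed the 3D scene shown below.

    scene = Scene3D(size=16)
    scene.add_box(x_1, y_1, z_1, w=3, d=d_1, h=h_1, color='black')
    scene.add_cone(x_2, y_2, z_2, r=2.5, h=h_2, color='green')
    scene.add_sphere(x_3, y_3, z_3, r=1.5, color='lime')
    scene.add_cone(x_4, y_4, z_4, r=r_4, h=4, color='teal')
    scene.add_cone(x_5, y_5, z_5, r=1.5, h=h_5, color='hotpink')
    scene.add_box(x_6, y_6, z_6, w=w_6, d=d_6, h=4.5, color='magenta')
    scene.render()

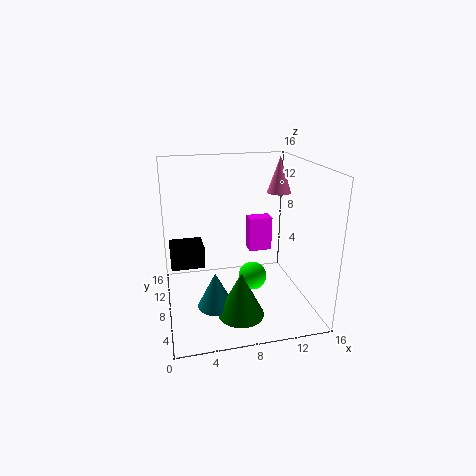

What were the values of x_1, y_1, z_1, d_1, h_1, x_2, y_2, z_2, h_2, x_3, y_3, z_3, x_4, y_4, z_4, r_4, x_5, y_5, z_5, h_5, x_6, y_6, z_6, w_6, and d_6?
x_1 = 0.5
y_1 = 2
z_1 = 8
d_1 = 2.5
h_1 = 2
x_2 = 7.5
y_2 = 4.5
z_2 = 0.5
h_2 = 5
x_3 = 9
y_3 = 5.5
z_3 = 4.5
x_4 = 5
y_4 = 6
z_4 = 1
r_4 = 2
x_5 = 14.5
y_5 = 13
z_5 = 11.5
h_5 = 4.5
x_6 = 11
y_6 = 13.5
z_6 = 3.5
w_6 = 3
d_6 = 2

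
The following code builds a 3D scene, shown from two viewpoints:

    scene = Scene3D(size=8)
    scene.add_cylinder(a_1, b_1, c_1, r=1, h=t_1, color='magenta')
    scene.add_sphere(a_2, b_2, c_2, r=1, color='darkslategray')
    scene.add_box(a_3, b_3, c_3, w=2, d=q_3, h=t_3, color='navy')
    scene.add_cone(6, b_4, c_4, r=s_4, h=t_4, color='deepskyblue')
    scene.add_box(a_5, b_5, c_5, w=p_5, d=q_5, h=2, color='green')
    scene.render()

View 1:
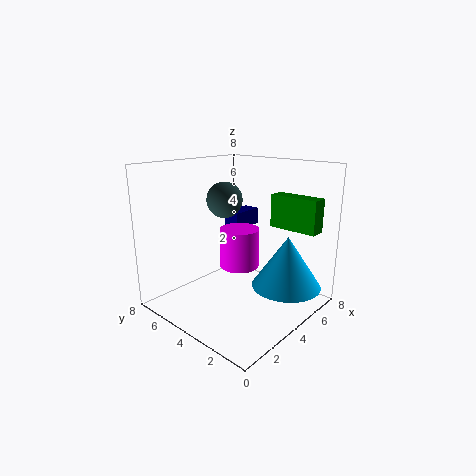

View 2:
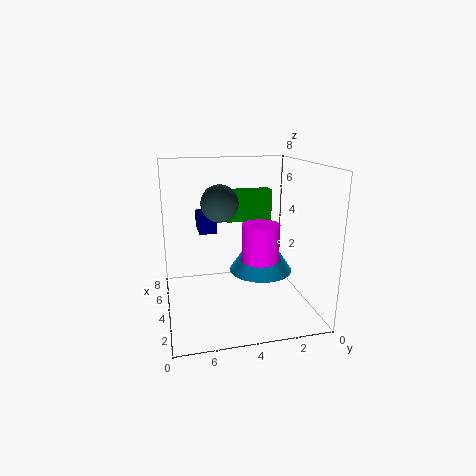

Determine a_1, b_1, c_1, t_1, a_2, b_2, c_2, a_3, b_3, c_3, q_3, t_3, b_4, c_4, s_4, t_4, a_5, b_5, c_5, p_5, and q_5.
a_1 = 3, b_1 = 3, c_1 = 3, t_1 = 2, a_2 = 4, b_2 = 5, c_2 = 6, a_3 = 5, b_3 = 5, c_3 = 4, q_3 = 1, t_3 = 1, b_4 = 2, c_4 = 1, s_4 = 2, t_4 = 3, a_5 = 7, b_5 = 1, c_5 = 4, p_5 = 1, q_5 = 3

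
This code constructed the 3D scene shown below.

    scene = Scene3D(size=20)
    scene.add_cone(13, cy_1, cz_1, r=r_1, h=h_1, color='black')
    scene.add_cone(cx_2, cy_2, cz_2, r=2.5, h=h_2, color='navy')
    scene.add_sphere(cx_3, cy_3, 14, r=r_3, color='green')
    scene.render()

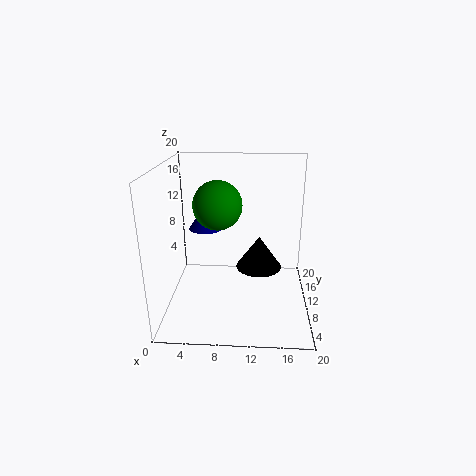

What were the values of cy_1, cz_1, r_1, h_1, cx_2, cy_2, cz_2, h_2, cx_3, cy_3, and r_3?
cy_1 = 14
cz_1 = 3.5
r_1 = 3.5
h_1 = 5
cx_2 = 5
cy_2 = 13.5
cz_2 = 10
h_2 = 3.5
cx_3 = 7
cy_3 = 12
r_3 = 3.5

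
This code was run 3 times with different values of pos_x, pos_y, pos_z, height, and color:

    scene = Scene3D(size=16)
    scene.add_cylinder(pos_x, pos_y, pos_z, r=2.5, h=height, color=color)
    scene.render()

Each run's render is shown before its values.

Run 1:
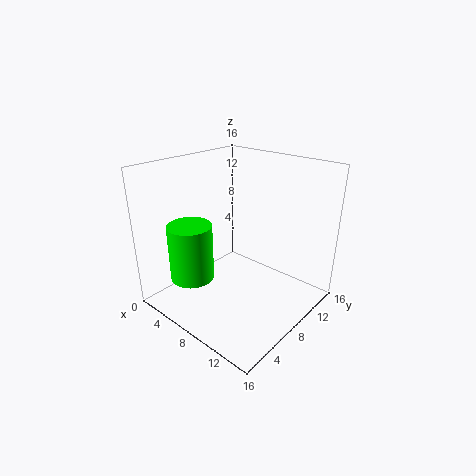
pos_x = 4
pos_y = 4.5
pos_z = 3
height = 6.5
color = 'lime'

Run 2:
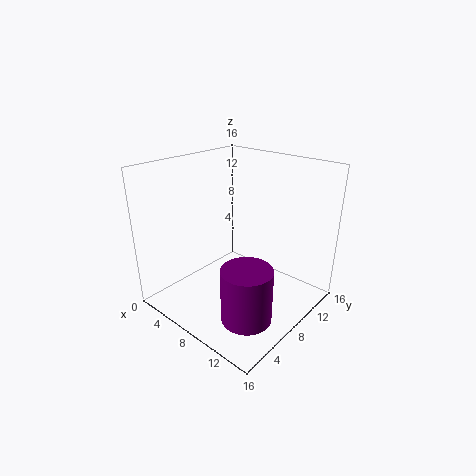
pos_x = 13
pos_y = 3.5
pos_z = 2.5
height = 5.5
color = 'purple'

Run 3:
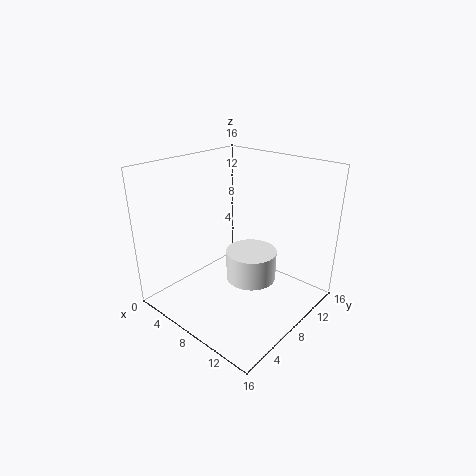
pos_x = 11.5
pos_y = 6
pos_z = 5.5
height = 3
color = 'white'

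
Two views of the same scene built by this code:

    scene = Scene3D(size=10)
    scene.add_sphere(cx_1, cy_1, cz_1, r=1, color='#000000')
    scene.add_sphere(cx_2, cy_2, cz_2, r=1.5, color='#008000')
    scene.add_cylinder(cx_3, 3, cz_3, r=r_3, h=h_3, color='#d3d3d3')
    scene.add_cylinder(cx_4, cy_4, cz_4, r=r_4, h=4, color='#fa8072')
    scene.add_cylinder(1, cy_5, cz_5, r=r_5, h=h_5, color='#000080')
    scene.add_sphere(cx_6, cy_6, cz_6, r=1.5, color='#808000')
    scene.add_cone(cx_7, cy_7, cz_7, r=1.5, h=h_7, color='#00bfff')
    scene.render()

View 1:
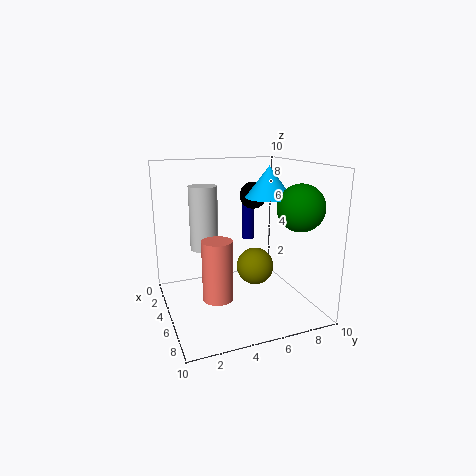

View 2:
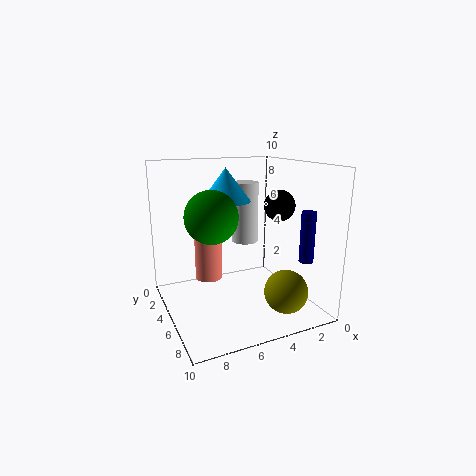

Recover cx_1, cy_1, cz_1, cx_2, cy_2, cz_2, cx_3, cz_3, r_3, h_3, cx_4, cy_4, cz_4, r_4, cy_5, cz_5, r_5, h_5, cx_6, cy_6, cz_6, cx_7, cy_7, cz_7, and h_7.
cx_1 = 3
cy_1 = 7
cz_1 = 7.5
cx_2 = 8
cy_2 = 8
cz_2 = 7.5
cx_3 = 3.5
cz_3 = 4
r_3 = 1
h_3 = 4.5
cx_4 = 6.5
cy_4 = 3
cz_4 = 1.5
r_4 = 1
cy_5 = 7.5
cz_5 = 3.5
r_5 = 0.5
h_5 = 3.5
cx_6 = 2.5
cy_6 = 7.5
cz_6 = 1.5
cx_7 = 6.5
cy_7 = 6.5
cz_7 = 8
h_7 = 2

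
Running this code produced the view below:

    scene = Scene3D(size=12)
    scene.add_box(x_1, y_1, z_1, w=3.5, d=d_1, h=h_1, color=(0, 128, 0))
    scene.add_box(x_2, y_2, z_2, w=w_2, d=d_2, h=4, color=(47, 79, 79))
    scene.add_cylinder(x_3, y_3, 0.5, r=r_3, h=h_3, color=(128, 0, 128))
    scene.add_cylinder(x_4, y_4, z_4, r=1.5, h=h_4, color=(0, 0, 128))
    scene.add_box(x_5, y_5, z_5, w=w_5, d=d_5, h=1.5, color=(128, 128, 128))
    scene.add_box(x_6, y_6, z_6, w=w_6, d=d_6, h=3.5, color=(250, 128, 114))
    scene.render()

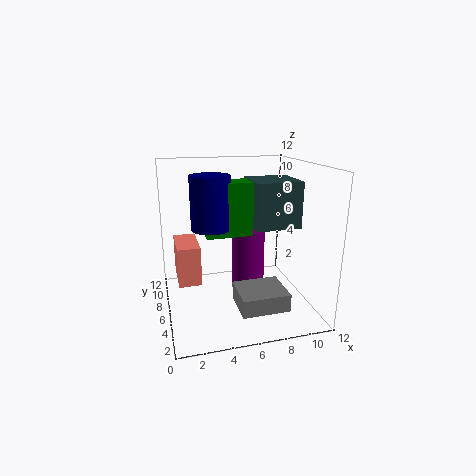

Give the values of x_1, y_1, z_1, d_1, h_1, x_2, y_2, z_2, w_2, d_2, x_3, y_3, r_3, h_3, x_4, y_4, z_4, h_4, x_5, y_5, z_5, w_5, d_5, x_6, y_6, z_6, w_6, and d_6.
x_1 = 3
y_1 = 3.5
z_1 = 7
d_1 = 2
h_1 = 4
x_2 = 7.5
y_2 = 5.5
z_2 = 6.5
w_2 = 4
d_2 = 4
x_3 = 7.5
y_3 = 8
r_3 = 1.5
h_3 = 5.5
x_4 = 3.5
y_4 = 4.5
z_4 = 7.5
h_4 = 4
x_5 = 5.5
y_5 = 2.5
z_5 = 0.5
w_5 = 4
d_5 = 3.5
x_6 = 1
y_6 = 7
z_6 = 1.5
w_6 = 2
d_6 = 4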